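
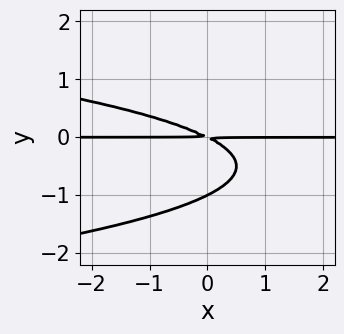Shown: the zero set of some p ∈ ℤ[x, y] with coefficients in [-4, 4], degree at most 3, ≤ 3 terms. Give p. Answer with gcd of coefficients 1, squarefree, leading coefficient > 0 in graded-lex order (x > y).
First, degree: no degree-2 curve has this shape, so deg p = 3.
Then, checking where it meets the axes: it meets the y-axis at y = -1 (among the integer gridlines); the visible x-axis segment lies entirely on the curve.
Finally, matching integer coefficients to the picture gives p.

2*y^3 + x*y + 2*y^2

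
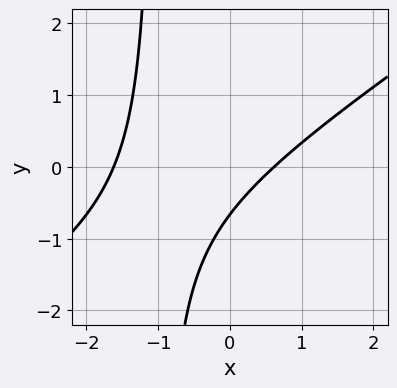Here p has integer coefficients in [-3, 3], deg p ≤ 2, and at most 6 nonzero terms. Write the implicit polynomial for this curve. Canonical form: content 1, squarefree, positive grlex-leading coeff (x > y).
2*x^2 - 3*x*y + 2*x - 3*y - 2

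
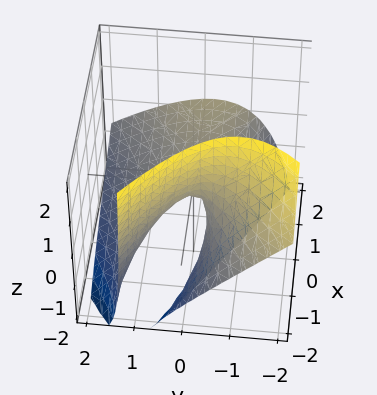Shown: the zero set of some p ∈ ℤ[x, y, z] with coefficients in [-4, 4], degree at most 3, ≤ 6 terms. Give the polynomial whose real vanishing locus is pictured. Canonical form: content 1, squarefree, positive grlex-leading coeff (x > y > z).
(a) Degree: a generic line meets the surface in up to 2 points, so deg p = 2.
(b) Checking where it meets the axes: it meets the x-axis at x = 0 (among the integer gridlines); it crosses the y-axis at the gridline y = 0.
(c) Solving for integer coefficients yields p as stated.

x^2 - 3*x*z - 3*y^2 - 3*y*z - 3*z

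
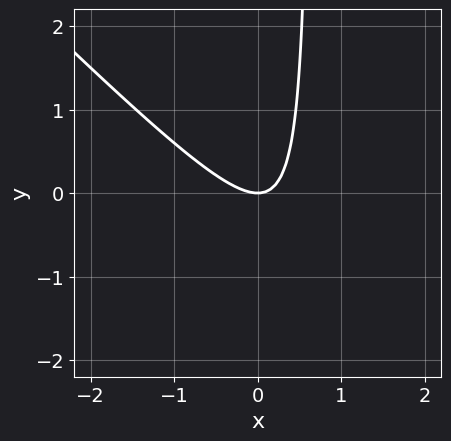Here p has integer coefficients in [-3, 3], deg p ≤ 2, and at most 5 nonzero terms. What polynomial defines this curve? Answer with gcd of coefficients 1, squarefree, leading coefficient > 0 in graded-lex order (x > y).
1. The degree is 2 — a generic line meets the curve in up to 2 points.
2. Against the integer gridlines: one x-axis crossing is at x = 0; one y-axis crossing is at y = 0.
3. Together with the visible shape, these determine p as stated.

3*x^2 + 3*x*y - 2*y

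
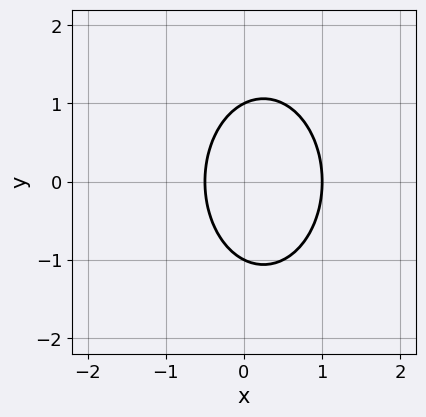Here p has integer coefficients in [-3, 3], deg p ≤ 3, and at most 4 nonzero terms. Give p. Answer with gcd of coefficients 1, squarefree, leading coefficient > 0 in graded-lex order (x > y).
2*x^2 + y^2 - x - 1

1. deg p = 2.
2. Symmetries: mirror symmetry y ↦ −y ⇒ only even powers of y.
3. Checking where it meets the axes: it meets the x-axis at x = 1 (among the integer gridlines); among the integer gridlines, it crosses the y-axis at y ∈ {-1, 1}.
4. Putting this together gives p.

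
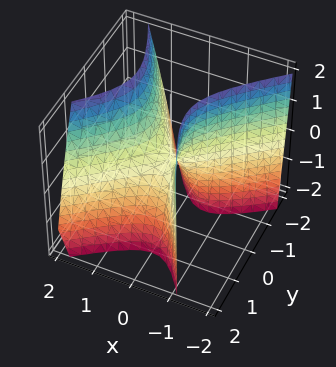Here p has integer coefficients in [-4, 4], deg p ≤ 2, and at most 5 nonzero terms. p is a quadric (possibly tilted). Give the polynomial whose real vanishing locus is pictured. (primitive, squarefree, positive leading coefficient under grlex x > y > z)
(a) Degree: a generic line meets the surface in up to 2 points, so deg p = 2.
(b) From the visible intercepts: it meets the x-axis at x = 0 (among the integer gridlines); it meets the y-axis at y = 0 (among the integer gridlines).
(c) These observations pin down the coefficients.

3*x^2 - 2*x*y - x*z - 2*y^2 - z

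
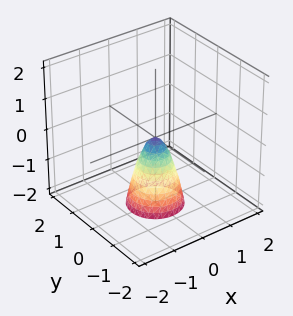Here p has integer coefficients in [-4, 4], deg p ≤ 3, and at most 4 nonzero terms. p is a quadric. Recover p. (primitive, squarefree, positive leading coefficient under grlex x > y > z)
3*x^2 + 3*y^2 + z

First, degree: a single bowl opening along one axis; a quadric, so deg p = 2.
Then, symmetries: rotational symmetry about the z-axis ⇒ p depends on x, y only through x² + y².
Next, against the integer gridlines: a circular section at z = -2 has radius between 0 and 1; one z-axis crossing is at z = 0.
Finally, these observations pin down the coefficients.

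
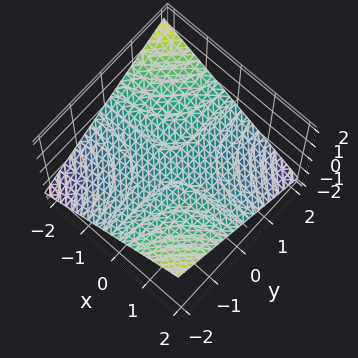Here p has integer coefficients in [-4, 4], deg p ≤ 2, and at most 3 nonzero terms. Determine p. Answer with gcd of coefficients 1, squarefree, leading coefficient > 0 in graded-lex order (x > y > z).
1. deg p = 2. The shape is more complex than any degree-1 surface.
2. Checking where it meets the axes: it meets the z-axis at z = 0 (among the integer gridlines); the visible y-axis segment lies entirely on the surface.
3. Fitting integer coefficients to these (and the overall shape) gives p. Check: (2, 0, 0) on the x-axis lies on the surface, and p(2, 0, 0) = 0. ✓

x*y + 3*z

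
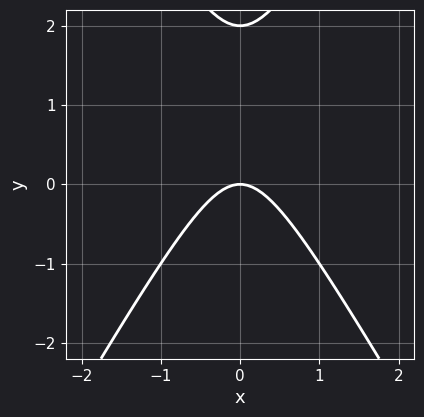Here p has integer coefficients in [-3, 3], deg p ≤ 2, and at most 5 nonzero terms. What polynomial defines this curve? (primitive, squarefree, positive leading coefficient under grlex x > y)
3*x^2 - y^2 + 2*y

First, the degree is 2 — a generic line meets the curve in up to 2 points.
Next, symmetries: mirror symmetry x ↦ −x ⇒ only even powers of x.
Next, against the integer gridlines: it crosses the x-axis at the gridline x = 0; among the integer gridlines, it crosses the y-axis at y ∈ {0, 2}.
Finally, assembling these constraints gives the stated polynomial.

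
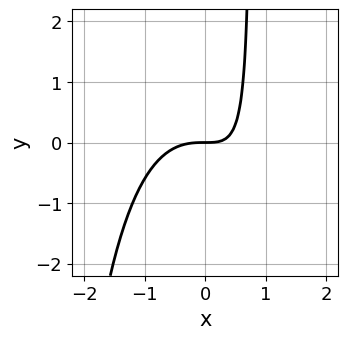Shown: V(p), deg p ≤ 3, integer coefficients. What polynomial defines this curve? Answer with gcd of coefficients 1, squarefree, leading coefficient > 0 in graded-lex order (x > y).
First, the degree is 3 — a generic line meets the curve in up to 3 points.
Next, reading off the gridlines: it crosses the y-axis at the gridline y = 0; it meets the x-axis at x = 0 (among the integer gridlines).
Finally, fitting integer coefficients to these (and the overall shape) gives p.

3*x^3 + x^2*y + 3*x*y - 3*y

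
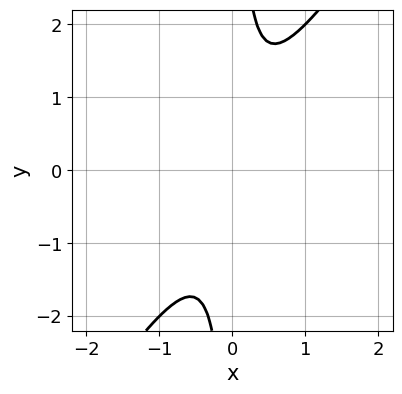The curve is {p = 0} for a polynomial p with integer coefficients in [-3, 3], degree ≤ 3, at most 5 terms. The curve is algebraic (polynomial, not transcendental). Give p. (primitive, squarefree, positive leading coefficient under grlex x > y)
First, the degree is 2 — no degree-1 curve has this shape.
Next, checking where it meets the axes: the curve avoids every integer y-axis point in the box; it misses every integer gridline on the x-axis.
Finally, assembling these constraints gives the stated polynomial.

3*x^2 - 2*x*y + 1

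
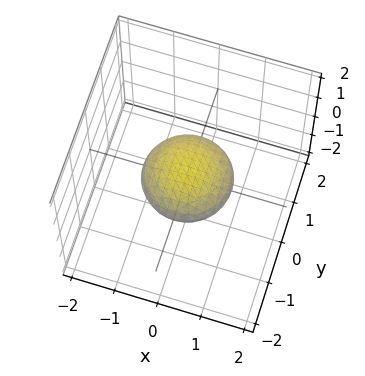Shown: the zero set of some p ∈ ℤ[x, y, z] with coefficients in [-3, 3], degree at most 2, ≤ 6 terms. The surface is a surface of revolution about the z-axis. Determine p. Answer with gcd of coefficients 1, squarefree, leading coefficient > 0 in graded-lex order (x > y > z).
The degree is 2 — no degree-1 surface has this shape.
Symmetries: the surface is invariant under rotation about z: p = q(x² + y², z).
Observable constraints: the x-axis gridline crossings are at x ∈ {-1, 1}; a circular section at z = 0 has radius exactly 1; among the integer gridlines, it crosses the y-axis at y ∈ {-1, 1}.
Putting this together gives p.

x^2 + y^2 + 3*z^2 - 1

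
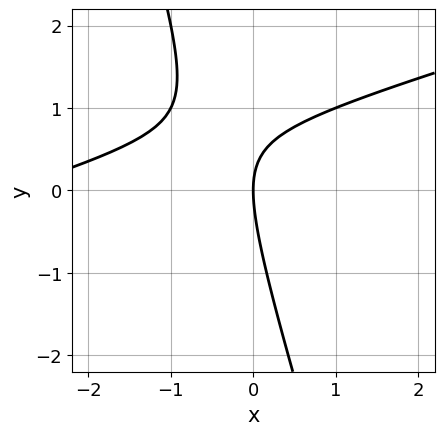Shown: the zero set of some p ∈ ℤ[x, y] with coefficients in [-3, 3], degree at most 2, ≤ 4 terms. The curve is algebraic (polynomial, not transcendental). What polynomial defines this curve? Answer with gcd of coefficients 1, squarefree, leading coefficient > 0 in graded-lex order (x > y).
x^2 - 3*x*y - y^2 + 3*x

1. deg p = 2. The shape is more complex than any degree-1 curve.
2. Checking where it meets the axes: it meets the x-axis at x = 0 (among the integer gridlines); one y-axis crossing is at y = 0.
3. Together with the visible shape, these determine p as stated.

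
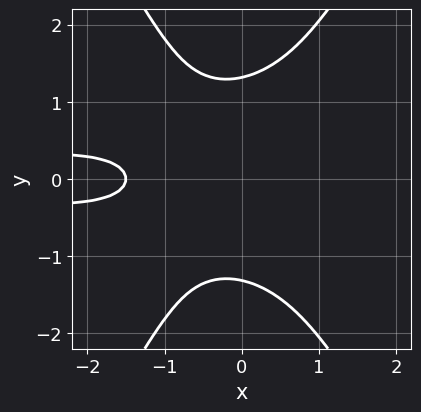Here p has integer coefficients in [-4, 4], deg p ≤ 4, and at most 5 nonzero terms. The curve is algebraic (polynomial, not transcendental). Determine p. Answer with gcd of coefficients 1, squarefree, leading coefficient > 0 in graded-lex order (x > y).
First, the degree is 4 — a generic line meets the curve in up to 4 points.
Next, symmetries: mirror symmetry y ↦ −y ⇒ only even powers of y.
Finally, fitting integer coefficients to these (and the overall shape) gives p.

3*x^2*y^2 - y^4 + 2*x + 3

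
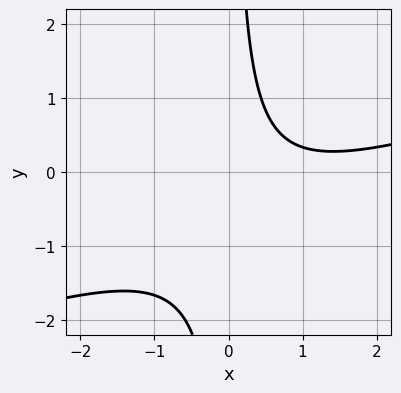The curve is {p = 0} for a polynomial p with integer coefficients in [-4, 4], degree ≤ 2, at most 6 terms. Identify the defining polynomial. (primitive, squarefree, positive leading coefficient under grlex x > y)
x^2 - 3*x*y - 2*x + 2

First, deg p = 2. A generic line meets the curve in up to 2 points.
Then, from the axis intercepts and sections: the curve avoids every integer y-axis point in the box; it misses every integer gridline on the x-axis.
Finally, together with the visible shape, these determine p as stated.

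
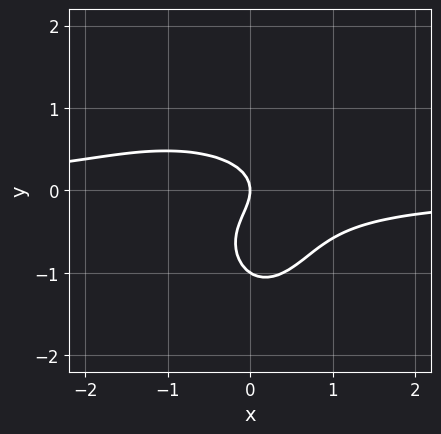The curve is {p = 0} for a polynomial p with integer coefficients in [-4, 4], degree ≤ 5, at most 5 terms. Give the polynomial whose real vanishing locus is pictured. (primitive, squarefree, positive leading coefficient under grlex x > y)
2*x^2*y^2 - 3*x^2*y - 3*y^3 - 3*y^2 - 2*x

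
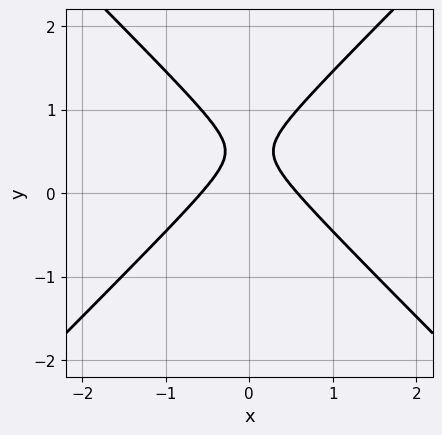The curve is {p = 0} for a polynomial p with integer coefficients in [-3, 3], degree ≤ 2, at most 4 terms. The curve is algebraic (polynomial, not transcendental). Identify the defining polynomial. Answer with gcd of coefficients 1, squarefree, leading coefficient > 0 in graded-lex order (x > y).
1. The degree is 2 — no degree-1 curve has this shape.
2. Symmetries: it's symmetric under x → −x, forcing even powers of x.
3. Against the integer gridlines: it misses every integer gridline on the y-axis.
4. The integer polynomial consistent with all of this is the stated p.

3*x^2 - 3*y^2 + 3*y - 1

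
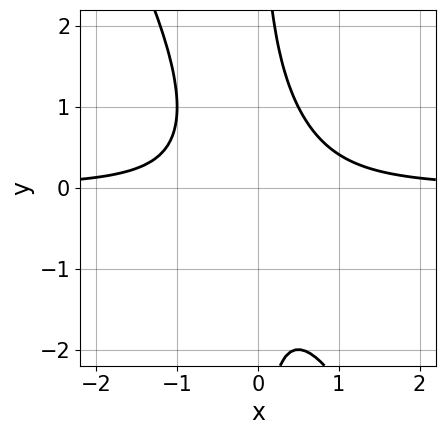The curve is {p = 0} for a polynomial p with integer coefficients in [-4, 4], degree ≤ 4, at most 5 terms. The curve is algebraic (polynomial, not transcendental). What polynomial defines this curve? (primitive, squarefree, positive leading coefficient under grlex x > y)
(a) deg p = 3. A generic line meets the curve in up to 3 points.
(b) Checking where it meets the axes: the curve avoids every integer y-axis point in the box; it misses every integer gridline on the x-axis.
(c) The integer polynomial consistent with all of this is the stated p.

2*x^2*y + x*y^2 - 1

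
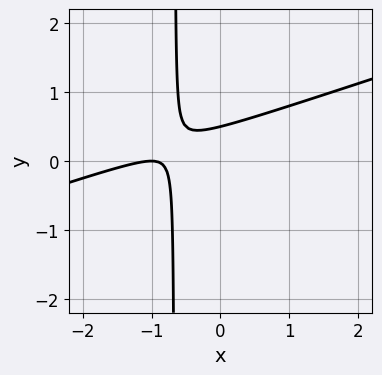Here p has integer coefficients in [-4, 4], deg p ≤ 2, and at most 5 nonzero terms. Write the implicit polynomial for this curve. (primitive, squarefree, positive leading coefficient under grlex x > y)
x^2 - 3*x*y + 2*x - 2*y + 1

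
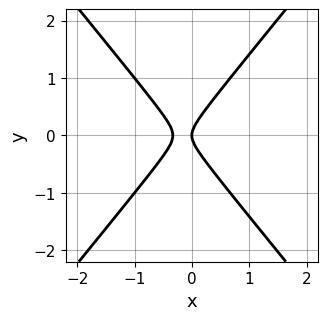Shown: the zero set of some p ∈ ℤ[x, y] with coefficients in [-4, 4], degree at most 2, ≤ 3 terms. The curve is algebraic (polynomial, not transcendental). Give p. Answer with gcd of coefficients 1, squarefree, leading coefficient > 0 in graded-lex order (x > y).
(a) Degree: no degree-1 curve has this shape, so deg p = 2.
(b) Symmetries: it's symmetric under y → −y, forcing even powers of y.
(c) Checking where it meets the axes: one y-axis crossing is at y = 0; it meets the x-axis at x = 0 (among the integer gridlines).
(d) The integer polynomial consistent with all of this is the stated p.

3*x^2 - 2*y^2 + x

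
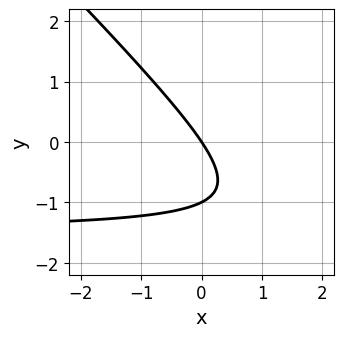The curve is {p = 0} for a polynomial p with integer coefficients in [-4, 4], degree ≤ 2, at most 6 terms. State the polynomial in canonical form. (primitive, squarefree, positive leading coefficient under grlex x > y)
(a) deg p = 2. The shape is more complex than any degree-1 curve.
(b) From the visible intercepts: among the integer gridlines, it crosses the y-axis at y ∈ {-1, 0}; it meets the x-axis at x = 0 (among the integer gridlines).
(c) Putting this together gives p.

2*x*y + 2*y^2 + 3*x + 2*y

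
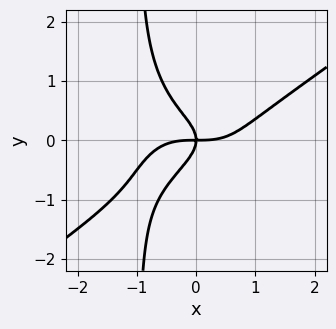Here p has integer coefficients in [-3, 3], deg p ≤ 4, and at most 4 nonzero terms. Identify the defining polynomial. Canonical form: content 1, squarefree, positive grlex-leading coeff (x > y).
x^4 - 3*x*y^3 - 3*y^3 - 2*x*y

deg p = 4. The shape is more complex than any degree-3 curve.
Observable constraints: it meets the y-axis at y = 0 (among the integer gridlines); it crosses the x-axis at the gridline x = 0.
These observations pin down the coefficients.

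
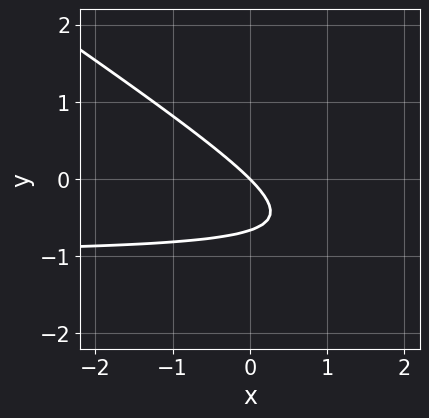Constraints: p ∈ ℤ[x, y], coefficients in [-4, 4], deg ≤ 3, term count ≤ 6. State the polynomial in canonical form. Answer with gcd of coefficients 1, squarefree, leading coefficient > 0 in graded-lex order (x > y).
2*x*y + 3*y^2 + 2*x + 2*y

1. Degree: the shape is more complex than any degree-1 curve, so deg p = 2.
2. Against the integer gridlines: it crosses the x-axis at the gridline x = 0; one y-axis crossing is at y = 0.
3. Assembling these constraints gives the stated polynomial.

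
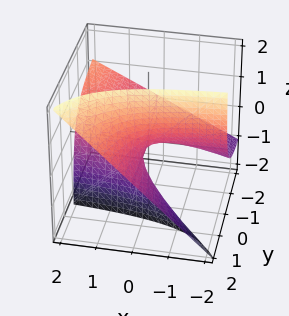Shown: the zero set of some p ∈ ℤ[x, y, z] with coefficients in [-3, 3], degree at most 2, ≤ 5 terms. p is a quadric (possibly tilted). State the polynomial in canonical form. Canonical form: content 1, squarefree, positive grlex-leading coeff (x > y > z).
1. deg p = 2. No degree-1 surface has this shape.
2. Observable constraints: every point of the x-axis in the box is on the surface; it crosses the z-axis at the gridline z = 0; every point of the y-axis in the box is on the surface.
3. Assembling these constraints gives the stated polynomial.

2*x*y - 3*y*z + 2*z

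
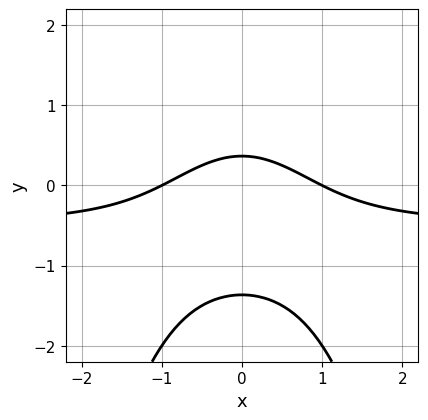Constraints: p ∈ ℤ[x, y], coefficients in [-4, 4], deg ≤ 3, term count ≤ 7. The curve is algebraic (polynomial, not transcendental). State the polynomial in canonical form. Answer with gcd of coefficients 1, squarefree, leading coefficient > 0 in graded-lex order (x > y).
1. The degree is 3 — a generic line meets the curve in up to 3 points.
2. Symmetries: the x ↦ −x reflection is a symmetry, so x appears only in even powers.
3. From the visible intercepts: among the integer gridlines, it crosses the x-axis at x ∈ {-1, 1}.
4. Fitting integer coefficients to these (and the overall shape) gives p.

2*x^2*y + x^2 + 2*y^2 + 2*y - 1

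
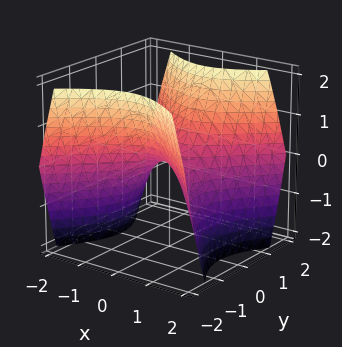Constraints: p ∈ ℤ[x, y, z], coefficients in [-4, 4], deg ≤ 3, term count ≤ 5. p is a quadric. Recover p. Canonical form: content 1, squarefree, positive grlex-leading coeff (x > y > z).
deg p = 2. A hyperbolic paraboloid; a quadric.
Symmetries: it's symmetric under y → −y, forcing even powers of y; it's symmetric under x → −x, forcing even powers of x.
From the visible intercepts: it crosses the y-axis at the gridline y = 0; it crosses the z-axis at the gridline z = 0; it crosses the x-axis at the gridline x = 0.
Matching integer coefficients to the picture gives p.

x^2 - y^2 + z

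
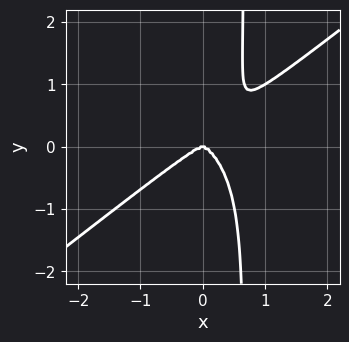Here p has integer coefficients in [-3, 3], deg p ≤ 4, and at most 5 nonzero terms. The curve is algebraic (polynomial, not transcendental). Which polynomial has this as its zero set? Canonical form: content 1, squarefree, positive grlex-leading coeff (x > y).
3*x^4 - 2*x^3*y - 3*x*y^3 + 2*y^3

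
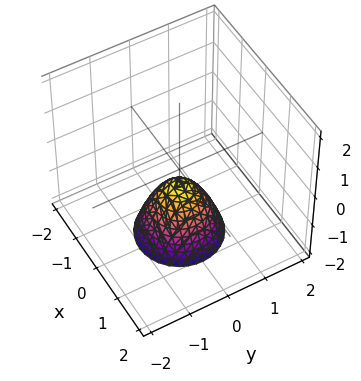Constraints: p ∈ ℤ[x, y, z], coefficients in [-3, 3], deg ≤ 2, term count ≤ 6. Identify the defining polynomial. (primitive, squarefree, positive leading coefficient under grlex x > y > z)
(a) The degree is 2 — a generic line meets the surface in up to 2 points.
(b) By symmetry, the z-axis is an axis of rotation, so x and y enter only as x² + y².
(c) Reading off the gridlines: a circular section at z = -1 has radius between 0 and 1; it misses every integer gridline on the y-axis; no x-intercept at any integer in the box.
(d) The integer polynomial consistent with all of this is the stated p.

3*x^2 + 3*y^2 + 2*z + 1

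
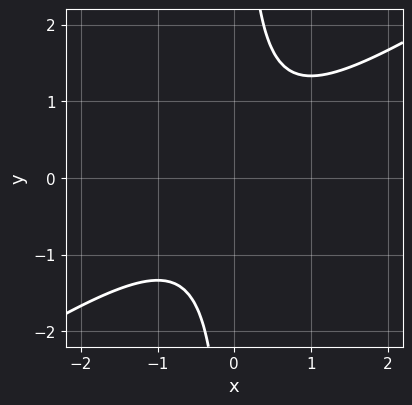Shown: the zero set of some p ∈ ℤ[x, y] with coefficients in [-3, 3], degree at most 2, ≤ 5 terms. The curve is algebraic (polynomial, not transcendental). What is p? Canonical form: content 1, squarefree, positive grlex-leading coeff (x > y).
The degree is 2 — the shape is more complex than any degree-1 curve.
Observable constraints: it misses every integer gridline on the y-axis; no x-intercept at any integer in the box.
Assembling these constraints gives the stated polynomial.

2*x^2 - 3*x*y + 2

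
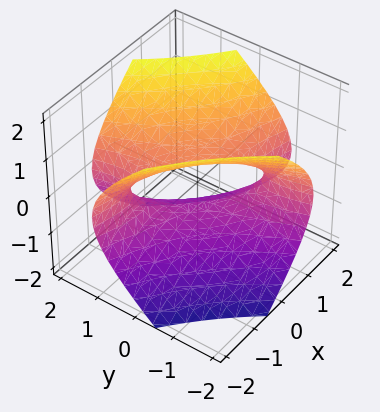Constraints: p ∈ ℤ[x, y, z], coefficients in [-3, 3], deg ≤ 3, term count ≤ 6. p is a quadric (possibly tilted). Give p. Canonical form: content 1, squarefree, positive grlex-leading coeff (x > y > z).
1. Degree: the shape is more complex than any degree-1 surface, so deg p = 2.
2. Reading off the gridlines: the surface avoids every integer x-axis point in the box; no y-intercept at any integer in the box.
3. The integer polynomial consistent with all of this is the stated p.

x^2 + 3*x*y + y^2 - 2*z^2 + 1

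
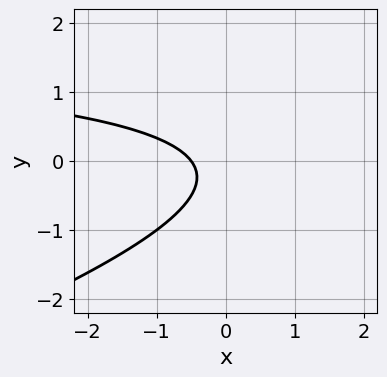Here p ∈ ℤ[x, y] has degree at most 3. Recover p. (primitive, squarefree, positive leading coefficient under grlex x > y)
1. deg p = 2. No degree-1 curve has this shape.
2. From the visible intercepts: the curve avoids every integer y-axis point in the box.
3. Fitting integer coefficients to these (and the overall shape) gives p.

x*y - 3*y^2 - 2*x - y - 1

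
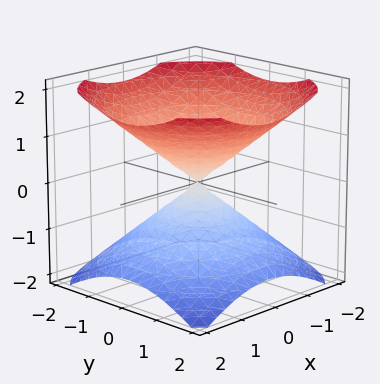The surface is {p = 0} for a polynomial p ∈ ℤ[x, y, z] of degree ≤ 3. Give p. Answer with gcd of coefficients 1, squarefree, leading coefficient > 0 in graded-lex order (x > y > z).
2*x^2 + 2*y^2 - 3*z^2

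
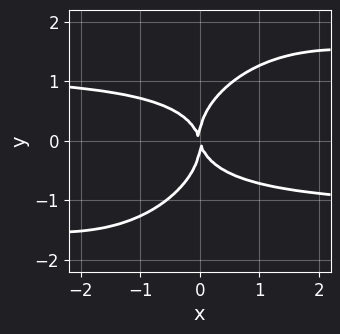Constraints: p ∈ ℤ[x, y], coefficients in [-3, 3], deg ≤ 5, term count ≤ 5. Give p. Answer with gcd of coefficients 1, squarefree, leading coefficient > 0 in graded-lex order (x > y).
First, degree: the shape is more complex than any degree-3 curve, so deg p = 4.
Next, against the integer gridlines: one y-axis crossing is at y = 0; one x-axis crossing is at x = 0.
Finally, these observations pin down the coefficients.

2*x^2*y^2 - 2*x*y^3 + 2*y^4 - 3*x^2 - x*y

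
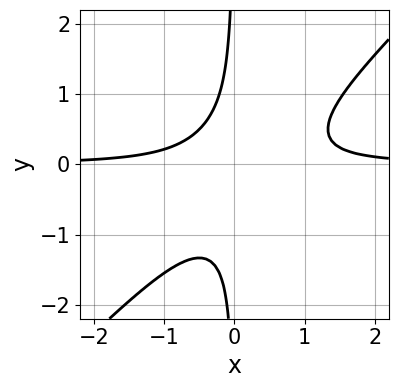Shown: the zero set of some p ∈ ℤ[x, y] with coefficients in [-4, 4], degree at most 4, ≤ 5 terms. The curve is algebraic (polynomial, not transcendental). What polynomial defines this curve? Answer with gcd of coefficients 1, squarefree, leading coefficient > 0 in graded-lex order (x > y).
First, deg p = 3.
Then, against the integer gridlines: it misses every integer gridline on the y-axis; no x-intercept at any integer in the box.
Finally, together with the visible shape, these determine p as stated.

3*x^2*y - 3*x*y^2 - x*y - 1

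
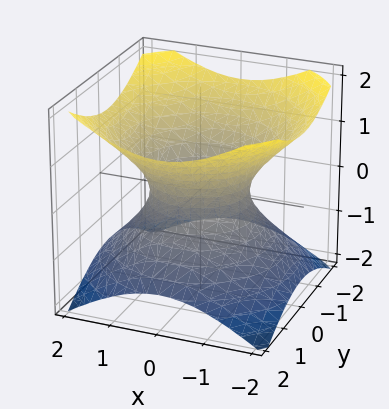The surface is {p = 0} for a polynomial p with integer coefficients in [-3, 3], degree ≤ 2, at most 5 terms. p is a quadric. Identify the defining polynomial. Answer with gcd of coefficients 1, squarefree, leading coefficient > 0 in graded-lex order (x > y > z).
2*x^2 + 2*y^2 - 3*z^2 - 2

First, the degree is 2 — one connected sheet with a waist; a quadric.
Next, symmetries: every cross-section ⟂ z is a circle, so x, y appear only via x² + y²; the z ↦ −z reflection is a symmetry, so z appears only in even powers.
Then, against the integer gridlines: it misses every integer gridline on the z-axis; the y-axis gridline crossings are at y ∈ {-1, 1}; the x-axis gridline crossings are at x ∈ {-1, 1}; a circular section at z = -1 has radius between 1 and 2.
Finally, assembling these constraints gives the stated polynomial.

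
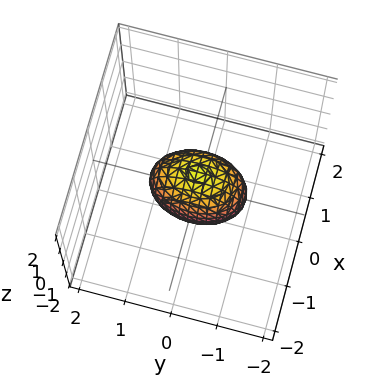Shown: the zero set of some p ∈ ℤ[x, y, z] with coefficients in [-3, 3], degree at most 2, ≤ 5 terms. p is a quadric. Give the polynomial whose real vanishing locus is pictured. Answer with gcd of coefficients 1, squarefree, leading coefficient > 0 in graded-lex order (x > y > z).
2*x^2 + y^2 + z^2 - 1

First, deg p = 2. A closed, bounded, convex surface; a quadric.
Next, symmetries: the y ↦ −y reflection is a symmetry, so y appears only in even powers; it's symmetric under x → −x, forcing even powers of x; mirror symmetry z ↦ −z ⇒ only even powers of z.
Next, observable constraints: among the integer gridlines, it crosses the z-axis at z ∈ {-1, 1}; among the integer gridlines, it crosses the y-axis at y ∈ {-1, 1}.
Finally, fitting integer coefficients to these (and the overall shape) gives p.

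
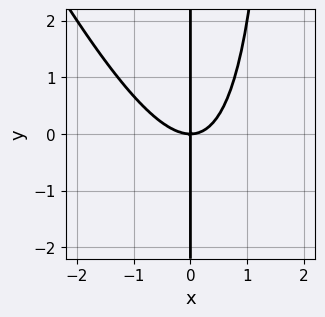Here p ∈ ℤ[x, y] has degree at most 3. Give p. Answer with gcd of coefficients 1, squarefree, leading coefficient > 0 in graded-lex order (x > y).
2*x^3 + x^2*y - 2*x*y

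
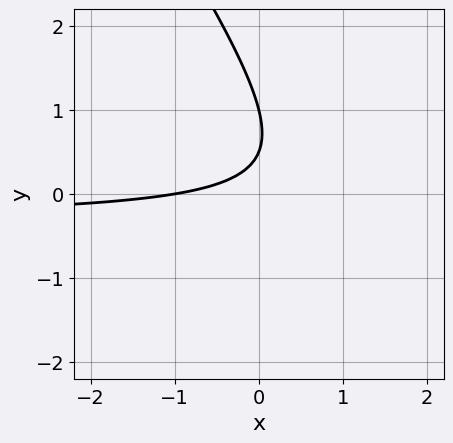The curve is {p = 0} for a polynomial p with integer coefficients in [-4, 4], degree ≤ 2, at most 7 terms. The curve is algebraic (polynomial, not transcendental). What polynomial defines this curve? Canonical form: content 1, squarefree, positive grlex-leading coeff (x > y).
The degree is 2 — the shape is more complex than any degree-1 curve.
Observable constraints: one x-axis crossing is at x = -1; it meets the y-axis at y = 1 (among the integer gridlines).
Assembling these constraints gives the stated polynomial.

3*x*y + 2*y^2 + x - 3*y + 1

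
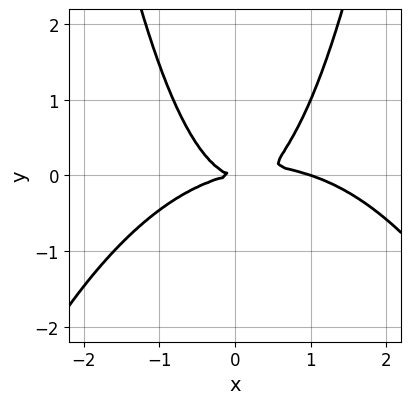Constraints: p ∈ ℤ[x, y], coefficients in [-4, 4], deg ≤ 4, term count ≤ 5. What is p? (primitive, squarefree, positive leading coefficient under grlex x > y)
(a) The degree is 4 — a generic line meets the curve in up to 4 points.
(b) Observable constraints: one y-axis crossing is at y = 0; among the integer gridlines, it crosses the x-axis at x ∈ {0, 1}.
(c) Putting this together gives p.

x^4 - x^3 + 3*x^2*y - 3*y^2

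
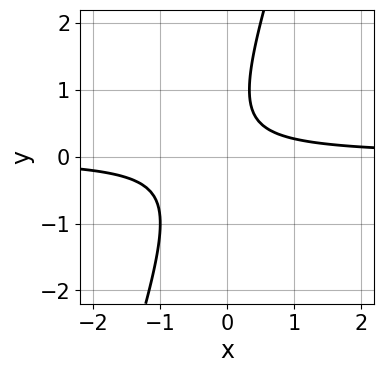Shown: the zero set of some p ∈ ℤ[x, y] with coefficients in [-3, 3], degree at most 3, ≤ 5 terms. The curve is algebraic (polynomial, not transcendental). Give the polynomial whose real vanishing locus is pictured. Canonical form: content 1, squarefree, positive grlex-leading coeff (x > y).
The degree is 2 — the shape is more complex than any degree-1 curve.
Checking where it meets the axes: the curve avoids every integer y-axis point in the box; no x-intercept at any integer in the box.
Matching integer coefficients to the picture gives p.

3*x*y - y^2 + y - 1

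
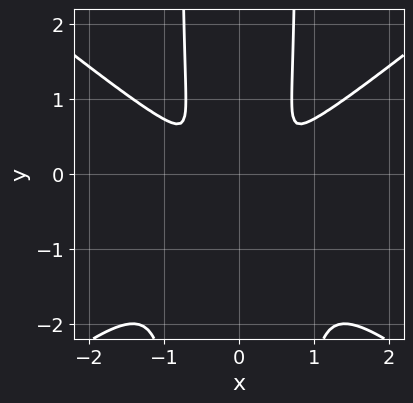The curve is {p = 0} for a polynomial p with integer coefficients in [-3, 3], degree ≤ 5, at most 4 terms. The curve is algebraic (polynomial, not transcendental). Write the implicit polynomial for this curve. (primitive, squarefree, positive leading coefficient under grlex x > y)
2*x^4 - 3*x^2*y^2 - 2*x^2*y + 2*y^2

1. deg p = 4. A generic line meets the curve in up to 4 points.
2. Symmetries: mirror symmetry x ↦ −x ⇒ only even powers of x.
3. Together with the visible shape, these determine p as stated.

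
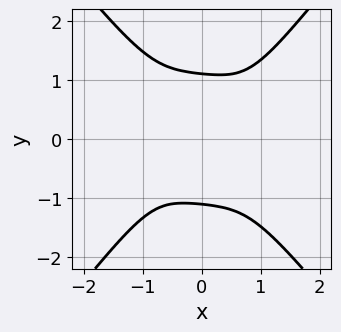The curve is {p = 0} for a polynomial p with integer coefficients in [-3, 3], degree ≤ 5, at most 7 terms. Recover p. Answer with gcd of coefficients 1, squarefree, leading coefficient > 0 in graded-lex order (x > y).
3*x^4 + x^2*y^2 - 2*y^4 - x*y + 3

First, the degree is 4 — a generic line meets the curve in up to 4 points.
Then, reading off the gridlines: the curve avoids every integer x-axis point in the box.
Finally, matching integer coefficients to the picture gives p.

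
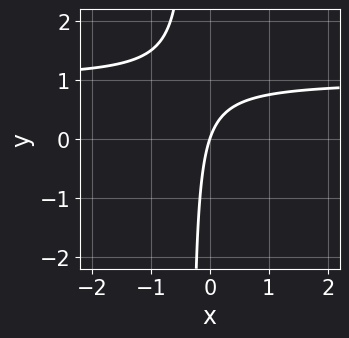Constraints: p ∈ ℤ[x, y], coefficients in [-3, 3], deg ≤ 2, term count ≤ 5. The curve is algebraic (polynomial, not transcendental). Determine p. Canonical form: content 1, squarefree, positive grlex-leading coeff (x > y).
1. deg p = 2.
2. Against the integer gridlines: it meets the y-axis at y = 0 (among the integer gridlines); it meets the x-axis at x = 0 (among the integer gridlines).
3. The integer polynomial consistent with all of this is the stated p.

3*x*y - 3*x + y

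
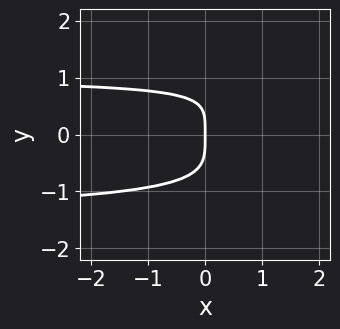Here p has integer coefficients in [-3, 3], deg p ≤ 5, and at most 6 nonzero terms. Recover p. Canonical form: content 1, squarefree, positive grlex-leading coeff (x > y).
First, deg p = 4. The shape is more complex than any degree-3 curve.
Next, from the axis intercepts and sections: it meets the y-axis at y = 0 (among the integer gridlines); it crosses the x-axis at the gridline x = 0.
Finally, together with the visible shape, these determine p as stated.

3*y^4 - 2*x*y^2 - x*y + 3*x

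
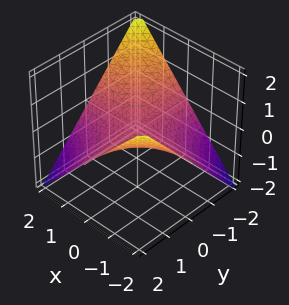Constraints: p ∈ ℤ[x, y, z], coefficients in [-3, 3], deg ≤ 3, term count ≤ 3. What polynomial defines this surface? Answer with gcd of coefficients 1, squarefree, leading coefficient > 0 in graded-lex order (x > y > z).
First, the degree is 2 — a hyperbolic paraboloid; a quadric.
Then, from the visible intercepts: the visible y-axis segment lies entirely on the surface; it meets the z-axis at z = 0 (among the integer gridlines); the visible x-axis segment lies entirely on the surface.
Finally, solving for integer coefficients yields p as stated.

x*y + 2*z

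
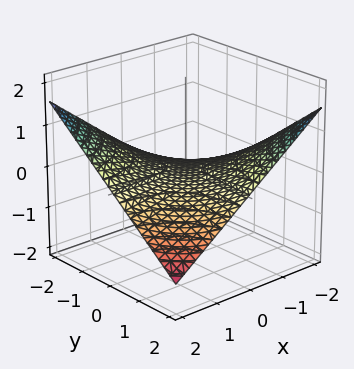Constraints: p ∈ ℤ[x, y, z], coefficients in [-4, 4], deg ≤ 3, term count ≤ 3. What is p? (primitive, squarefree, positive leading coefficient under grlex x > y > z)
(a) Degree: a hyperbolic paraboloid; a quadric, so deg p = 2.
(b) From the visible intercepts: every point of the x-axis in the box is on the surface; it meets the z-axis at z = 0 (among the integer gridlines); the visible y-axis segment lies entirely on the surface.
(c) Together with the visible shape, these determine p as stated.

x*y + 3*z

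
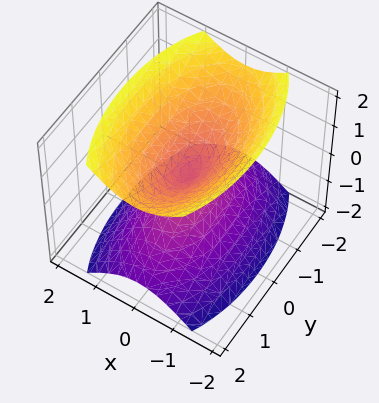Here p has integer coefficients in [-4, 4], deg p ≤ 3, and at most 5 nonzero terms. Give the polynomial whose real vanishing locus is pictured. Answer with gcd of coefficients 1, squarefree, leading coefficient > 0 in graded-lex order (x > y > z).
1. There are 2 components. They look like related sheets of one shape, so recover p as a whole.
2. Degree: a double cone through the origin; a quadric, so deg p = 2.
3. Symmetries: mirror symmetry x ↦ −x ⇒ only even powers of x; mirror symmetry z ↦ −z ⇒ only even powers of z; the y ↦ −y reflection is a symmetry, so y appears only in even powers.
4. Checking where it meets the axes: it meets the x-axis at x = 0 (among the integer gridlines); one y-axis crossing is at y = 0.
5. Solving for integer coefficients yields p as stated.

3*x^2 + y^2 - 2*z^2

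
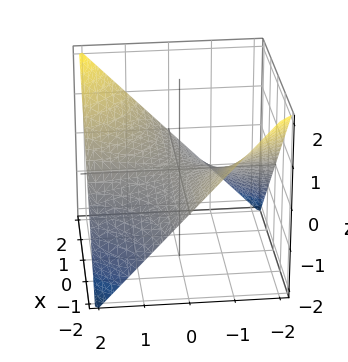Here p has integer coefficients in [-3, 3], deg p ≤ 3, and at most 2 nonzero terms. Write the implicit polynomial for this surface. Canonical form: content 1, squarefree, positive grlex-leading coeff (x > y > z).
x*y - 2*z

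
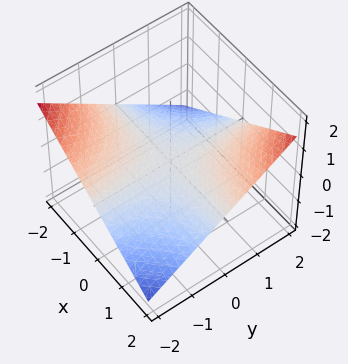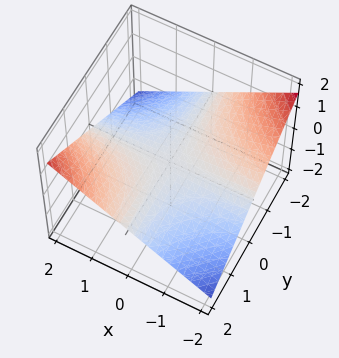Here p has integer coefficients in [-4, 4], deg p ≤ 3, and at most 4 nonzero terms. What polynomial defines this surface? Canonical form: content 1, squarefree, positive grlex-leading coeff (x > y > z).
1. deg p = 2.
2. From the axis intercepts and sections: the visible x-axis segment lies entirely on the surface; every point of the y-axis in the box is on the surface; it crosses the z-axis at the gridline z = 0.
3. Assembling these constraints gives the stated polynomial.

x*y - 3*z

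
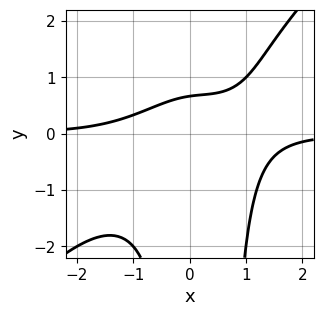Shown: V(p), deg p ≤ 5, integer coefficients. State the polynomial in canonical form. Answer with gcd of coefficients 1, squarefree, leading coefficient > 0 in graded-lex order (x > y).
1. Degree: no degree-3 curve has this shape, so deg p = 4.
2. From the axis intercepts and sections: it misses every integer gridline on the x-axis.
3. Assembling these constraints gives the stated polynomial.

2*x^3*y - 2*x^2*y^2 + x*y^2 - 3*y + 2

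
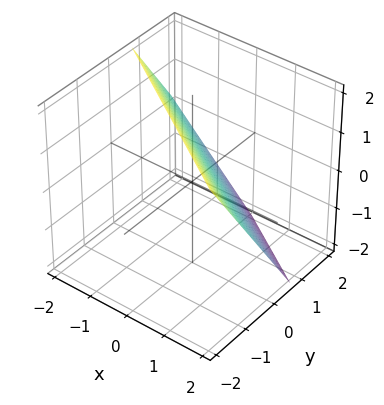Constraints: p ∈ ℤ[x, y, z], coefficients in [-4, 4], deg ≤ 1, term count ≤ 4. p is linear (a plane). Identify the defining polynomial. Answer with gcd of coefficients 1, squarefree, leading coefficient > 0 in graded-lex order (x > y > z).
1. The degree is 1 — every cross-section is a straight line — this is a plane.
2. Checking where it meets the axes: it crosses the z-axis at the gridline z = 1; it crosses the x-axis at the gridline x = 1.
3. These observations pin down the coefficients.

2*x + 3*y + 2*z - 2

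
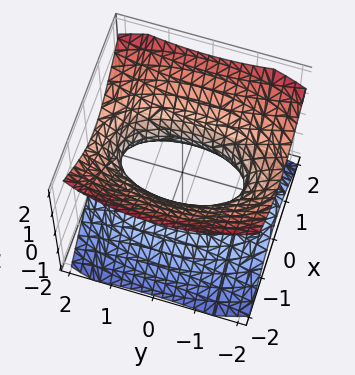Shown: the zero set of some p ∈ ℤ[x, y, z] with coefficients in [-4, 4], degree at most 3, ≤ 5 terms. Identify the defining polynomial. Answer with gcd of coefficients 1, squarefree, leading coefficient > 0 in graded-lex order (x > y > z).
deg p = 2. An hourglass — one-sheet hyperboloid; a quadric.
Symmetries: it's symmetric under z → −z, forcing even powers of z; it's symmetric under y → −y, forcing even powers of y; it's symmetric under x → −x, forcing even powers of x.
From the axis intercepts and sections: no z-intercept at any integer in the box.
Assembling these constraints gives the stated polynomial.

3*x^2 + y^2 - 3*z^2 - 2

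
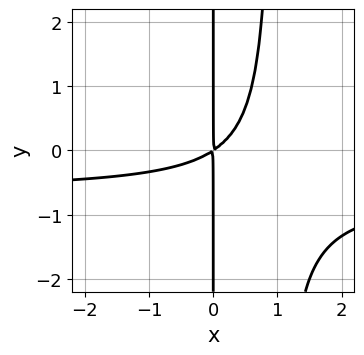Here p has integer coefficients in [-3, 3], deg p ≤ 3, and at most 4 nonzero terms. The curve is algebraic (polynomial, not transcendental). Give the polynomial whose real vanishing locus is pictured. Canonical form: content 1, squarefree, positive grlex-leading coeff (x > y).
3*x^2*y + 2*x^2 - 3*x*y

(a) Degree: a generic line meets the curve in up to 3 points, so deg p = 3.
(b) Against the integer gridlines: every point of the y-axis in the box is on the curve.
(c) The integer polynomial consistent with all of this is the stated p.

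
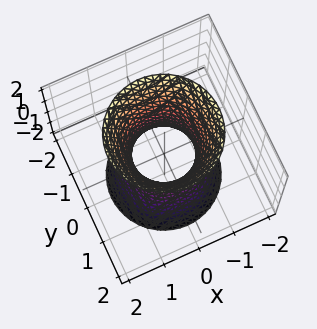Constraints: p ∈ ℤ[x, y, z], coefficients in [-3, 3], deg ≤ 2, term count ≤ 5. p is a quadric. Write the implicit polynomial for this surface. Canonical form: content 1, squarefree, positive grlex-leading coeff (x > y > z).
3*x^2 + 3*y^2 - z^2 - 2

First, deg p = 2.
Then, symmetries: the z ↦ −z reflection is a symmetry, so z appears only in even powers; the surface is invariant under rotation about z: p = q(x² + y², z).
Next, checking where it meets the axes: it misses every integer gridline on the z-axis; a circular section at z = -2 has radius between 1 and 2.
Finally, the integer polynomial consistent with all of this is the stated p.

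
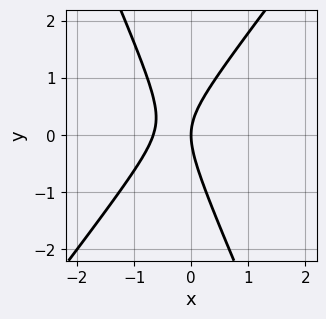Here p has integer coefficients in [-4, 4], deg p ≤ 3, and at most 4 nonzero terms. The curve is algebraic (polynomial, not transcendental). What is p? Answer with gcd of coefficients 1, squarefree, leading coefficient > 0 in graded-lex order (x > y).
3*x^2 - x*y - y^2 + 2*x

deg p = 2.
Checking where it meets the axes: one y-axis crossing is at y = 0; one x-axis crossing is at x = 0.
Fitting integer coefficients to these (and the overall shape) gives p.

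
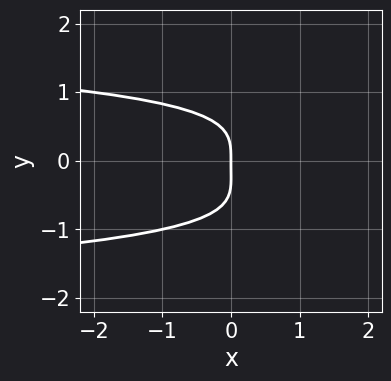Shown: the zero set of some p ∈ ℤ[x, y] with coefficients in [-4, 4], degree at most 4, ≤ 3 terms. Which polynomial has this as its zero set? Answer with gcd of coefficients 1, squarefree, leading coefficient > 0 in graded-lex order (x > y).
3*y^4 + y^3 + 2*x

First, deg p = 4. The shape is more complex than any degree-3 curve.
Then, from the axis intercepts and sections: one x-axis crossing is at x = 0; it meets the y-axis at y = 0 (among the integer gridlines).
Finally, putting this together gives p.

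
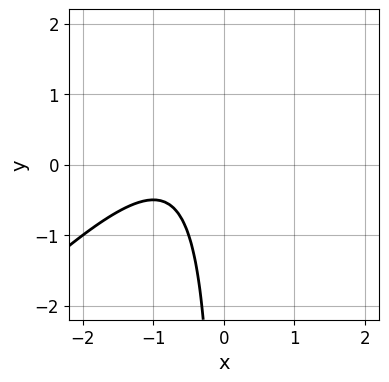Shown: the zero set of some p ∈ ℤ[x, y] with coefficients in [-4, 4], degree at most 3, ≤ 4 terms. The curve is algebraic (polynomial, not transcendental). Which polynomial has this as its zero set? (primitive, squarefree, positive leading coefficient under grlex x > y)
2*x^2 - 2*x*y + 3*x + 2

deg p = 2.
Against the integer gridlines: the curve avoids every integer y-axis point in the box; it misses every integer gridline on the x-axis.
Assembling these constraints gives the stated polynomial.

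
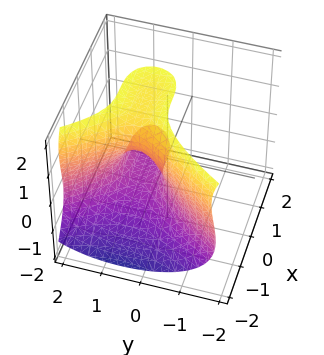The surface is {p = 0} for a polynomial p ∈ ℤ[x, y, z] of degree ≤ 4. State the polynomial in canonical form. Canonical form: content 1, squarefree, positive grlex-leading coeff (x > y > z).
x^3 - z^3 + 2*y^2 + 2*z^2 - 2*y

First, deg p = 3. No degree-2 surface has this shape.
Next, checking where it meets the axes: it meets the x-axis at x = 0 (among the integer gridlines); among the integer gridlines, it crosses the z-axis at z ∈ {0, 2}.
Finally, putting this together gives p. Check: (0, 1, 0) on the y-axis lies on the surface, and p(0, 1, 0) = 0. ✓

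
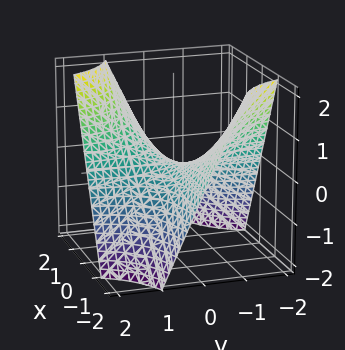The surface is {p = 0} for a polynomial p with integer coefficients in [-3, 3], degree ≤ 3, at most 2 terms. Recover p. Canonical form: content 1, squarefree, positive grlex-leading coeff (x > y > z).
The degree is 2 — a hyperbolic paraboloid; a quadric.
Observable constraints: every point of the y-axis in the box is on the surface; it meets the z-axis at z = 0 (among the integer gridlines).
These observations pin down the coefficients.

x*y - z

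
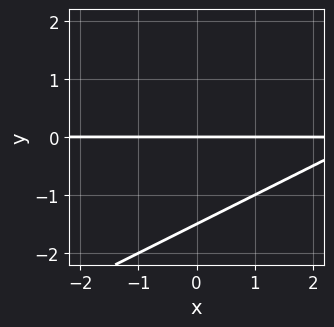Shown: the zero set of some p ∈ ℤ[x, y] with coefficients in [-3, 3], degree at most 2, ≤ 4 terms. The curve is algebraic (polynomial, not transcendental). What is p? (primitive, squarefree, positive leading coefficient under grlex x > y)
(a) Degree: a generic line meets the curve in up to 2 points, so deg p = 2.
(b) Reading off the gridlines: every point of the x-axis in the box is on the curve; it meets the y-axis at y = 0 (among the integer gridlines).
(c) Together with the visible shape, these determine p as stated.

x*y - 2*y^2 - 3*y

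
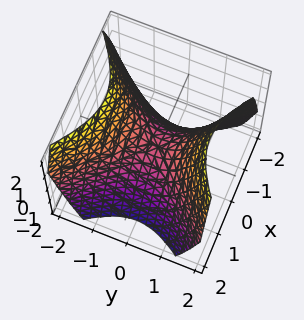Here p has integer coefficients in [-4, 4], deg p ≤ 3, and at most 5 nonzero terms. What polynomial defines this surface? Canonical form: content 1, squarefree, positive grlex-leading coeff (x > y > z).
(a) deg p = 2. A hyperbolic paraboloid; a quadric.
(b) Symmetries: mirror symmetry y ↦ −y ⇒ only even powers of y; mirror symmetry x ↦ −x ⇒ only even powers of x.
(c) Reading off the gridlines: one x-axis crossing is at x = 0; it crosses the z-axis at the gridline z = 0; it meets the y-axis at y = 0 (among the integer gridlines).
(d) These observations pin down the coefficients.

x^2 - y^2 + z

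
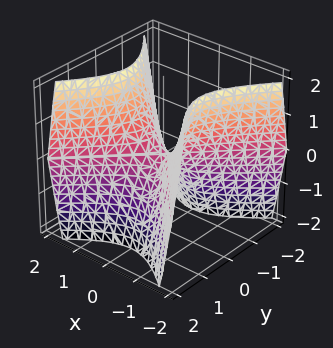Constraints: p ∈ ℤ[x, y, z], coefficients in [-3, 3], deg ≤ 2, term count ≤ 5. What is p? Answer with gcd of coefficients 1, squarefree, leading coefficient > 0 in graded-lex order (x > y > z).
3*x^2 - 3*y^2 - 2*z

The degree is 2 — a saddle surface; a quadric.
Symmetries: mirror symmetry y ↦ −y ⇒ only even powers of y; it's symmetric under x → −x, forcing even powers of x.
Against the integer gridlines: one y-axis crossing is at y = 0; it crosses the z-axis at the gridline z = 0; one x-axis crossing is at x = 0.
Together with the visible shape, these determine p as stated.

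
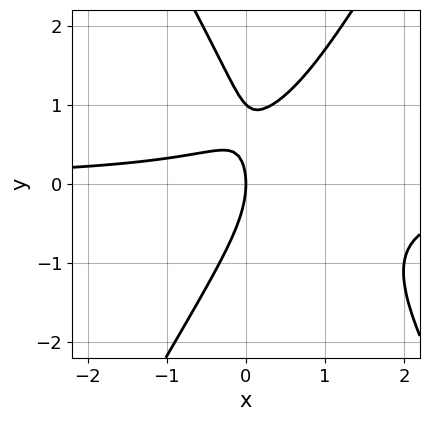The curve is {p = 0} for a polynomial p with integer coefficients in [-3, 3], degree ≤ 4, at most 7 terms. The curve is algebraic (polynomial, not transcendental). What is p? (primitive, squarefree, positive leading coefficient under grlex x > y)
3*x^2*y - y^3 - 3*x*y + y^2 + 2*x

(a) The degree is 3 — no degree-2 curve has this shape.
(b) From the visible intercepts: among the integer gridlines, it crosses the y-axis at y ∈ {0, 1}; it crosses the x-axis at the gridline x = 0.
(c) Matching integer coefficients to the picture gives p.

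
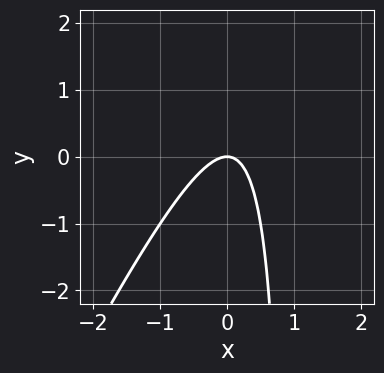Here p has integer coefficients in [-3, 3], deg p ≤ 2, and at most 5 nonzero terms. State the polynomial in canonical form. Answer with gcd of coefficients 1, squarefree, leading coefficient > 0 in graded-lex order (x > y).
deg p = 2.
Reading off the gridlines: it crosses the x-axis at the gridline x = 0; one y-axis crossing is at y = 0.
Solving for integer coefficients yields p as stated.

2*x^2 - x*y + y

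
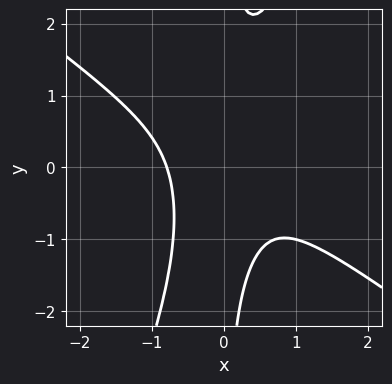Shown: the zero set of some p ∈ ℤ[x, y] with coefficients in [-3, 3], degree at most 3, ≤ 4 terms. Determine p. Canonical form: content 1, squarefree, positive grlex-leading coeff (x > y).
2*x^3 + 2*x^2*y - x*y^2 + 1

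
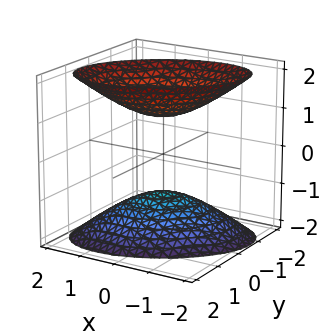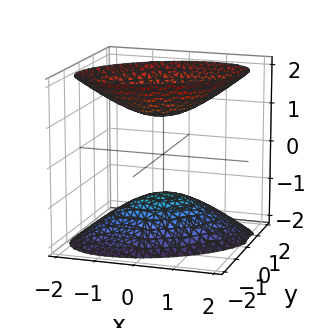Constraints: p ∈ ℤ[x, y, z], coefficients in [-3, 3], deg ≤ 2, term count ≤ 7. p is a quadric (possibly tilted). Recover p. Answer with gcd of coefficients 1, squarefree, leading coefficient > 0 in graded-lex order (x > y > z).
1. The picture has 2 separate pieces. They look like related sheets of one shape, so recover p as a whole.
2. Degree: no degree-1 surface has this shape, so deg p = 2.
3. From the axis intercepts and sections: it misses every integer gridline on the x-axis; it misses every integer gridline on the y-axis; the z-axis gridline crossings are at z ∈ {-1, 1}.
4. Solving for integer coefficients yields p as stated.

2*x^2 - 2*x*y + 3*y^2 - 2*z^2 + 2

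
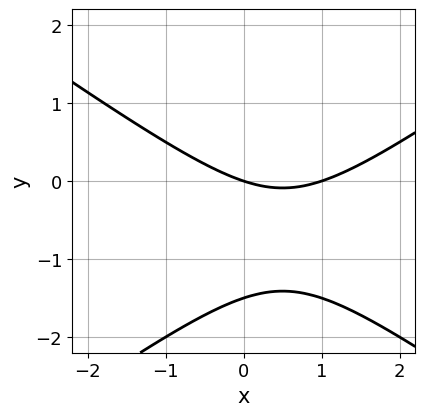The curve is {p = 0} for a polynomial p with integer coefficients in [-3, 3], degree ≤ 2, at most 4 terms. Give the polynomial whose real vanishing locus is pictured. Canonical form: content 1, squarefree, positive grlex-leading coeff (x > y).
x^2 - 2*y^2 - x - 3*y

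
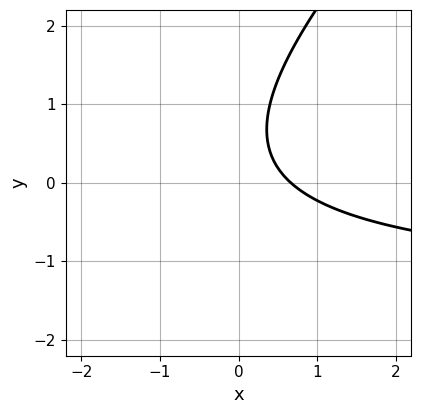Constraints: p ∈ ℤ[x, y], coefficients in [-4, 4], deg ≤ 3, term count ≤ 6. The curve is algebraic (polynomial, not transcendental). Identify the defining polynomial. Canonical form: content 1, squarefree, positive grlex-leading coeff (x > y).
1. The degree is 2 — the shape is more complex than any degree-1 curve.
2. Observable constraints: it misses every integer gridline on the y-axis.
3. The integer polynomial consistent with all of this is the stated p.

2*x*y - 2*y^2 + 3*x + 2*y - 2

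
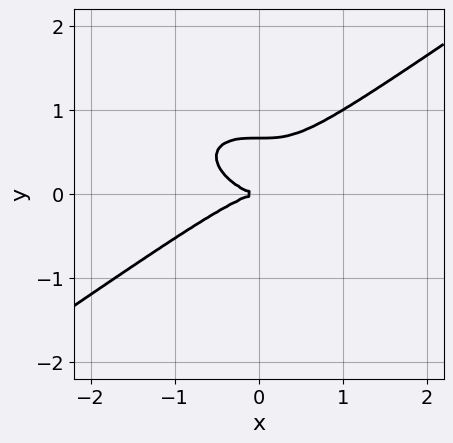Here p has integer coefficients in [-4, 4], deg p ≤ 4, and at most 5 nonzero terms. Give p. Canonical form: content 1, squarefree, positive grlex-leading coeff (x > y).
1. deg p = 3. No degree-2 curve has this shape.
2. Reading off the gridlines: it meets the x-axis at x = 0 (among the integer gridlines); it crosses the y-axis at the gridline y = 0.
3. These observations pin down the coefficients.

x^3 - 3*y^3 + 2*y^2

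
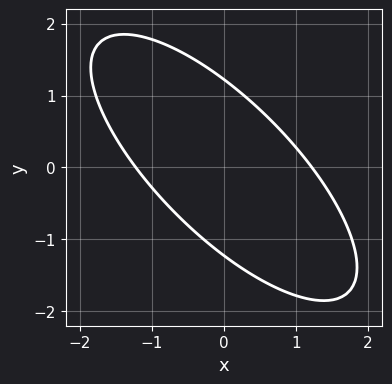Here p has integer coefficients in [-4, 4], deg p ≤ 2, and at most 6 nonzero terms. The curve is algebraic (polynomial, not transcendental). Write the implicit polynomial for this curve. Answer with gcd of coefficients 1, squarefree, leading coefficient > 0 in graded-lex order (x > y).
2*x^2 + 3*x*y + 2*y^2 - 3

(a) The degree is 2 — the shape is more complex than any degree-1 curve.
(b) Matching integer coefficients to the picture gives p.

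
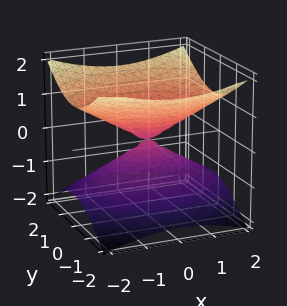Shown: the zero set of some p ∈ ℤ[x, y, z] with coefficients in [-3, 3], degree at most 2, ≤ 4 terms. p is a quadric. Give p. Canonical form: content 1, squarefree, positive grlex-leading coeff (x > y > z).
(a) The degree is 2 — a double cone through the origin; a quadric.
(b) Symmetries: the y ↦ −y reflection is a symmetry, so y appears only in even powers; it's symmetric under x → −x, forcing even powers of x; the z ↦ −z reflection is a symmetry, so z appears only in even powers.
(c) Against the integer gridlines: it crosses the y-axis at the gridline y = 0; one x-axis crossing is at x = 0; it crosses the z-axis at the gridline z = 0.
(d) The integer polynomial consistent with all of this is the stated p.

x^2 + 2*y^2 - 3*z^2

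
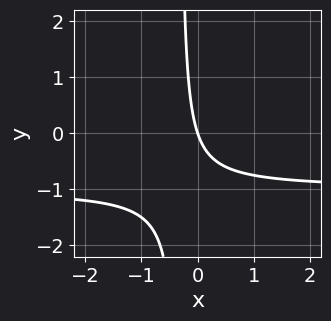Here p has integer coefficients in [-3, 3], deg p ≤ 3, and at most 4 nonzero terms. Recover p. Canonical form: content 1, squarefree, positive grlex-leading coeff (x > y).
(a) deg p = 2. No degree-1 curve has this shape.
(b) From the visible intercepts: it meets the x-axis at x = 0 (among the integer gridlines); it crosses the y-axis at the gridline y = 0.
(c) Solving for integer coefficients yields p as stated.

3*x*y + 3*x + y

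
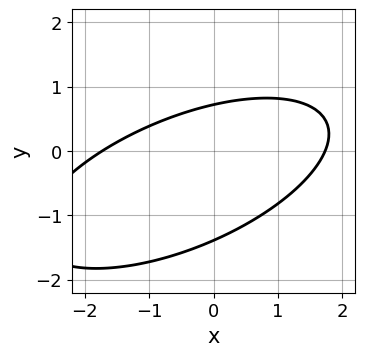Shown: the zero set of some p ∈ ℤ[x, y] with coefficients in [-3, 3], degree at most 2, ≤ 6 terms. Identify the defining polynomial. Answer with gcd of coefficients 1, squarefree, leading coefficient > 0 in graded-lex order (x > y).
x^2 - 2*x*y + 3*y^2 + 2*y - 3

First, the degree is 2 — the shape is more complex than any degree-1 curve.
Finally, solving for integer coefficients yields p as stated.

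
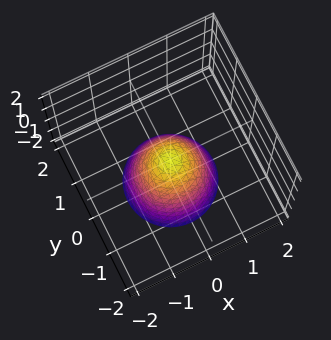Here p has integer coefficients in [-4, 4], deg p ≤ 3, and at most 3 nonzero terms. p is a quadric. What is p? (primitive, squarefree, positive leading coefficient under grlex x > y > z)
(a) deg p = 2. A single bowl opening along one axis; a quadric.
(b) Symmetry: the surface is invariant under rotation about z: p = q(x² + y², z).
(c) Reading off the gridlines: one z-axis crossing is at z = 0; it meets the y-axis at y = 0 (among the integer gridlines).
(d) Assembling these constraints gives the stated polynomial.

3*x^2 + 3*y^2 + 2*z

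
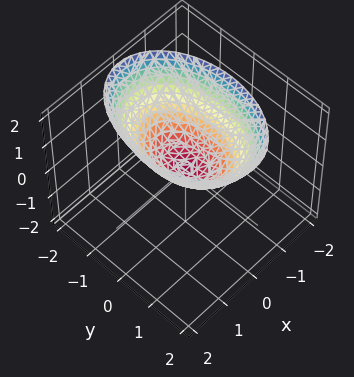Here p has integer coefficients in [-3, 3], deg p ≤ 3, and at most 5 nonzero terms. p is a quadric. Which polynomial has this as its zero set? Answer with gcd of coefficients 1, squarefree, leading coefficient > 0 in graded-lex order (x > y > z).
2*x^2 + y^2 - 2*z

(a) deg p = 2. A single bowl opening along one axis; a quadric.
(b) Symmetries: the x ↦ −x reflection is a symmetry, so x appears only in even powers; the y ↦ −y reflection is a symmetry, so y appears only in even powers.
(c) From the axis intercepts and sections: it crosses the y-axis at the gridline y = 0; it crosses the z-axis at the gridline z = 0; one x-axis crossing is at x = 0.
(d) Assembling these constraints gives the stated polynomial.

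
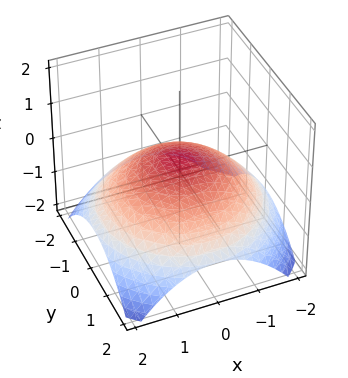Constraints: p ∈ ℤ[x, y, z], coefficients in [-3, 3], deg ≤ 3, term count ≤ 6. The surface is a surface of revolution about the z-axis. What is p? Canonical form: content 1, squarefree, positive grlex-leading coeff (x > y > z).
x^2 + y^2 + 3*z - 1

The degree is 2 — the shape is more complex than any degree-1 surface.
Symmetries: the surface is invariant under rotation about z: p = q(x² + y², z).
Reading off the gridlines: a circular section at z = 0 has radius exactly 1; among the integer gridlines, it crosses the x-axis at x ∈ {-1, 1}; among the integer gridlines, it crosses the y-axis at y ∈ {-1, 1}.
These observations pin down the coefficients.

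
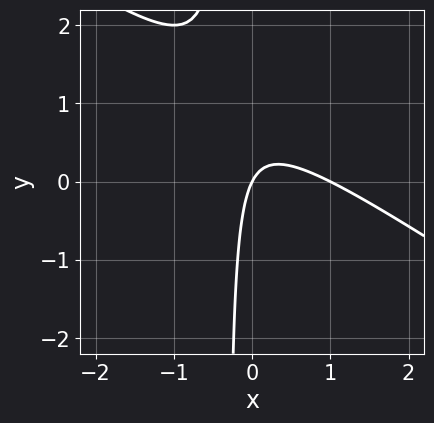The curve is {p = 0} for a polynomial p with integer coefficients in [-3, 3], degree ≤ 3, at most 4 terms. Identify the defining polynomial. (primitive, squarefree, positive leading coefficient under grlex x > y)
1. The degree is 2 — a generic line meets the curve in up to 2 points.
2. Observable constraints: the x-axis gridline crossings are at x ∈ {0, 1}; one y-axis crossing is at y = 0.
3. These observations pin down the coefficients.

2*x^2 + 3*x*y - 2*x + y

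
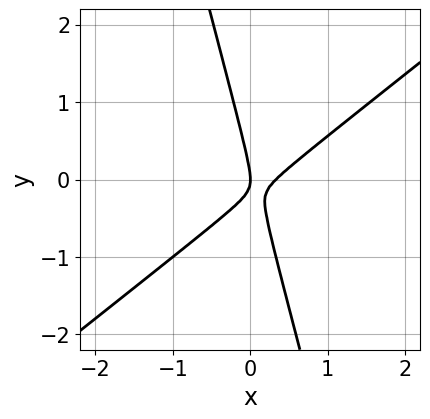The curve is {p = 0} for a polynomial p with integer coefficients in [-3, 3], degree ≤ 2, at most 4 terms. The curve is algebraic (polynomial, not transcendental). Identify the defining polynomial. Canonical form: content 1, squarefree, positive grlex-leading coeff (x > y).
1. deg p = 2. No degree-1 curve has this shape.
2. Reading off the gridlines: one x-axis crossing is at x = 0; one y-axis crossing is at y = 0.
3. Together with the visible shape, these determine p as stated.

3*x^2 - 3*x*y - y^2 - x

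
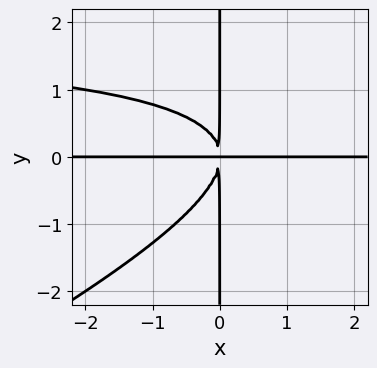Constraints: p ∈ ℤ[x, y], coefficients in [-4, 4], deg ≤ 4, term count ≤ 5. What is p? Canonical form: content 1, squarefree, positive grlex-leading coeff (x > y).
1. Degree: a generic line meets the curve in up to 4 points, so deg p = 4.
2. Against the integer gridlines: every point of the x-axis in the box is on the curve; every point of the y-axis in the box is on the curve.
3. Putting this together gives p.

x^2*y^2 - 2*x*y^3 - 2*x^2*y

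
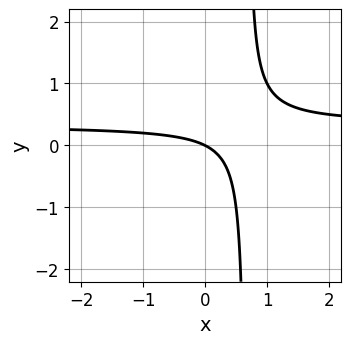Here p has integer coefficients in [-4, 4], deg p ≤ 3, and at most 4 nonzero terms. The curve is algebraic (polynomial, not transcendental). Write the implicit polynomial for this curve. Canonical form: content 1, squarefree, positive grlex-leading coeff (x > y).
3*x*y - x - 2*y

First, the degree is 2 — the shape is more complex than any degree-1 curve.
Next, from the visible intercepts: it crosses the y-axis at the gridline y = 0; one x-axis crossing is at x = 0.
Finally, fitting integer coefficients to these (and the overall shape) gives p.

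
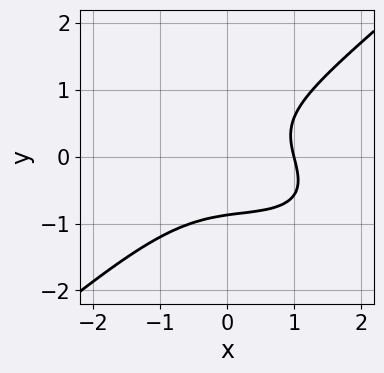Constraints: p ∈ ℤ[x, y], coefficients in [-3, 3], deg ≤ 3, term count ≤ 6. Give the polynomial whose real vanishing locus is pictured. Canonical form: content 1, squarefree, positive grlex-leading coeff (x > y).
x^3 + x^2*y - 3*y^3 + x - 2

Degree: the shape is more complex than any degree-2 curve, so deg p = 3.
From the visible intercepts: one x-axis crossing is at x = 1.
Fitting integer coefficients to these (and the overall shape) gives p.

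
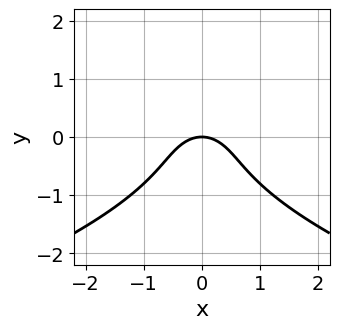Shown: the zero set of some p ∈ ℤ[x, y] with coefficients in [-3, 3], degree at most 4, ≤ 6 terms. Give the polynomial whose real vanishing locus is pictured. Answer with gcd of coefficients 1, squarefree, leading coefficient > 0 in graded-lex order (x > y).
2*y^3 + 2*x^2 + y^2 + 2*y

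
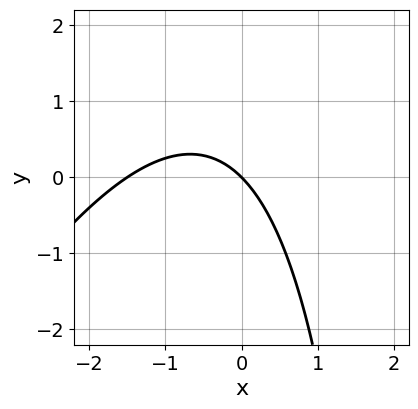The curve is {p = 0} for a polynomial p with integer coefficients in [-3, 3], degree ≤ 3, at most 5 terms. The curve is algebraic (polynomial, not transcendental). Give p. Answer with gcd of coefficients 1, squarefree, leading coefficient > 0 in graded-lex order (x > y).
2*x^2 - x*y + 3*x + 3*y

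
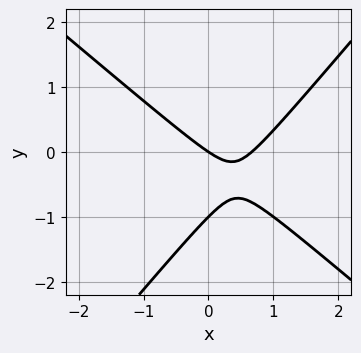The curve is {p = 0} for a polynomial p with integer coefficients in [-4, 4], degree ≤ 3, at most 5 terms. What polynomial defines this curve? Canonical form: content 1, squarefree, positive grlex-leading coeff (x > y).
3*x^2 + x*y - 3*y^2 - 2*x - 3*y

1. deg p = 2. No degree-1 curve has this shape.
2. Observable constraints: one x-axis crossing is at x = 0; among the integer gridlines, it crosses the y-axis at y ∈ {-1, 0}.
3. Matching integer coefficients to the picture gives p.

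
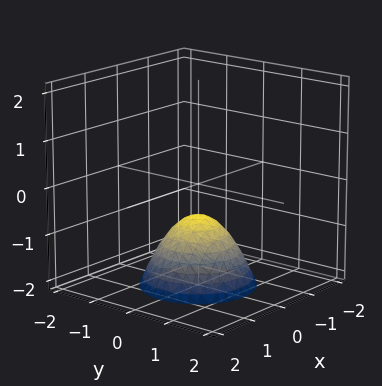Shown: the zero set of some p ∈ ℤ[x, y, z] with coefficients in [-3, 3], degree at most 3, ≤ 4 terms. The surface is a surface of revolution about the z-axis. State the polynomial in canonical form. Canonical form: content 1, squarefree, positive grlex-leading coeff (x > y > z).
3*x^2 + 3*y^2 + 3*z + 2

(a) deg p = 2. The shape is more complex than any degree-1 surface.
(b) Symmetries: rotational symmetry about the z-axis ⇒ p depends on x, y only through x² + y².
(c) Checking where it meets the axes: no x-intercept at any integer in the box; a circular section at z = -2 has radius between 1 and 2.
(d) These observations pin down the coefficients.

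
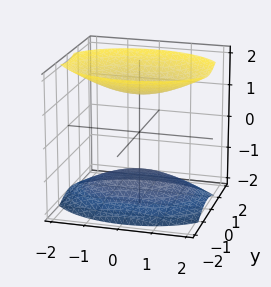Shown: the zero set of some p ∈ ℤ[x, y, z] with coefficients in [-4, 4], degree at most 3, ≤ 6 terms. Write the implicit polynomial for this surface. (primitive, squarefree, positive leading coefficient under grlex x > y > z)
x^2 + 2*y^2 - 2*z^2 + 3

First, I count 2 distinct pieces. Treating them together as one polynomial.
Then, deg p = 2. Two sheets facing apart; a quadric.
Then, symmetries: mirror symmetry z ↦ −z ⇒ only even powers of z; it's symmetric under x → −x, forcing even powers of x; the y ↦ −y reflection is a symmetry, so y appears only in even powers.
Then, from the axis intercepts and sections: no y-intercept at any integer in the box; the surface avoids every integer x-axis point in the box.
Finally, matching integer coefficients to the picture gives p.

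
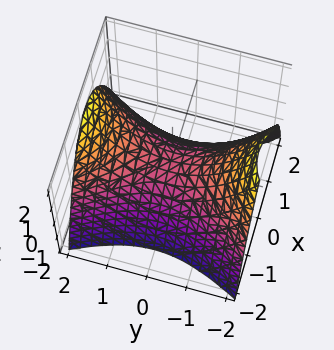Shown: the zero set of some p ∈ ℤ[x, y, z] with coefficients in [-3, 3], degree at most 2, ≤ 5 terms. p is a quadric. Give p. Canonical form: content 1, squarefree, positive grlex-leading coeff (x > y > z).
The degree is 2 — a saddle surface; a quadric.
Symmetries: mirror symmetry y ↦ −y ⇒ only even powers of y; the x ↦ −x reflection is a symmetry, so x appears only in even powers.
From the axis intercepts and sections: one x-axis crossing is at x = 0; one y-axis crossing is at y = 0.
These observations pin down the coefficients.

2*x^2 - y^2 + 2*z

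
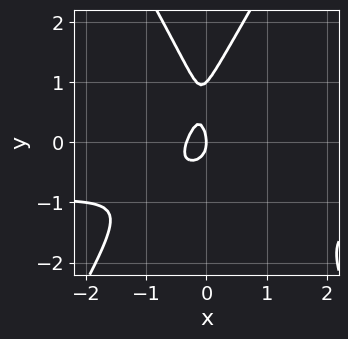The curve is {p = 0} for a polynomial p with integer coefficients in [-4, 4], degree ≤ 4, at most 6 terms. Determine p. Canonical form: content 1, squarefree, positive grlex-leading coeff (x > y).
1. deg p = 3. The shape is more complex than any degree-2 curve.
2. From the axis intercepts and sections: it crosses the x-axis at the gridline x = 0; the y-axis gridline crossings are at y ∈ {0, 1}.
3. These observations pin down the coefficients.

3*x^2*y - y^3 + 3*x^2 + y^2 + x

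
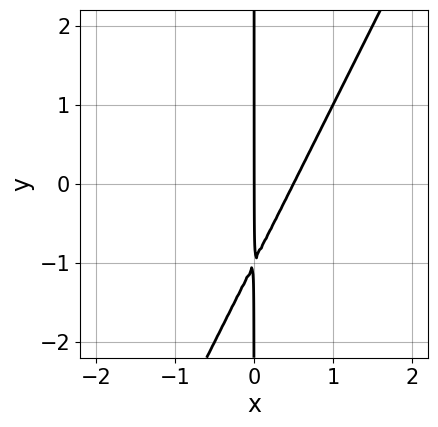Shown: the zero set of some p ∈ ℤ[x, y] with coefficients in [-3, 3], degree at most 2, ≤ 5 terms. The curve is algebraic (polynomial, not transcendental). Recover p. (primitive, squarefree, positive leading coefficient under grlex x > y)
2*x^2 - x*y - x

First, degree: a generic line meets the curve in up to 2 points, so deg p = 2.
Next, from the axis intercepts and sections: it crosses the x-axis at the gridline x = 0; every point of the y-axis in the box is on the curve.
Finally, together with the visible shape, these determine p as stated.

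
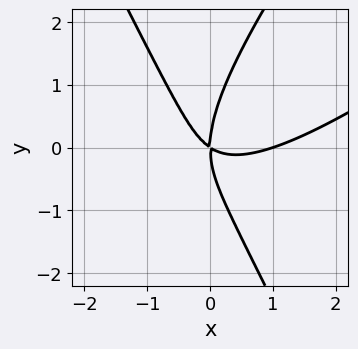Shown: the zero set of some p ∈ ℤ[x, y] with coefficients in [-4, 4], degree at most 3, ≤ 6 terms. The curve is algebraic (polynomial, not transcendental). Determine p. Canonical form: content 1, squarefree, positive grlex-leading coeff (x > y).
2*x^3 - 3*x^2*y + y^3 - 2*x^2 - 3*x*y

(a) deg p = 3. A generic line meets the curve in up to 3 points.
(b) Reading off the gridlines: one y-axis crossing is at y = 0; the x-axis gridline crossings are at x ∈ {0, 1}.
(c) The integer polynomial consistent with all of this is the stated p.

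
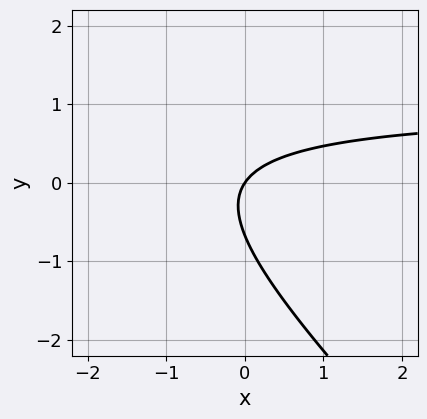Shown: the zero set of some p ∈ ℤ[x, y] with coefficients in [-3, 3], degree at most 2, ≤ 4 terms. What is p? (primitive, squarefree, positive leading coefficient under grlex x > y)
3*x*y + 3*y^2 - 3*x + 2*y

First, the degree is 2 — a generic line meets the curve in up to 2 points.
Then, against the integer gridlines: it crosses the y-axis at the gridline y = 0; it crosses the x-axis at the gridline x = 0.
Finally, solving for integer coefficients yields p as stated.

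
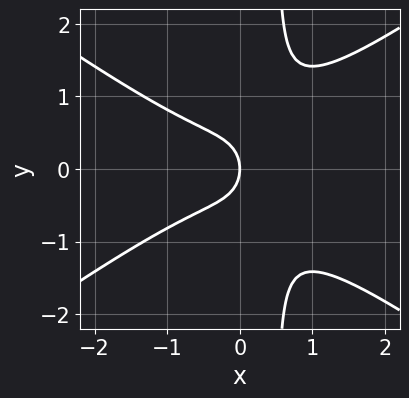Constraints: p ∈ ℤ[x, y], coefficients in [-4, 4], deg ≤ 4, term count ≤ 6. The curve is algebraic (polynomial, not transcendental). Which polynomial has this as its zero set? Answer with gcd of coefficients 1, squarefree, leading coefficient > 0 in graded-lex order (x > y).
First, the degree is 3 — the shape is more complex than any degree-2 curve.
Then, symmetries: it's symmetric under y → −y, forcing even powers of y.
Then, against the integer gridlines: it meets the y-axis at y = 0 (among the integer gridlines); it meets the x-axis at x = 0 (among the integer gridlines).
Finally, assembling these constraints gives the stated polynomial.

x^3 - 2*x*y^2 + y^2 + x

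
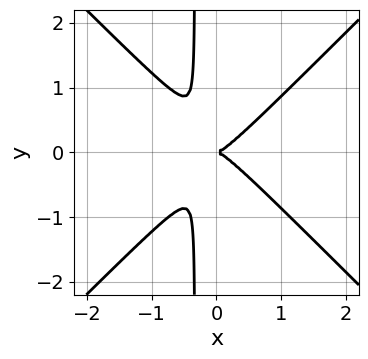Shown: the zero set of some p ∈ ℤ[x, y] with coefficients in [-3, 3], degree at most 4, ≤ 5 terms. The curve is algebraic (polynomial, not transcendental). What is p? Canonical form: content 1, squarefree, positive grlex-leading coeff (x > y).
(a) The degree is 3 — a generic line meets the curve in up to 3 points.
(b) Symmetries: it's symmetric under y → −y, forcing even powers of y.
(c) Observable constraints: it crosses the y-axis at the gridline y = 0; it meets the x-axis at x = 0 (among the integer gridlines).
(d) Matching integer coefficients to the picture gives p.

3*x^3 - 3*x*y^2 - y^2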